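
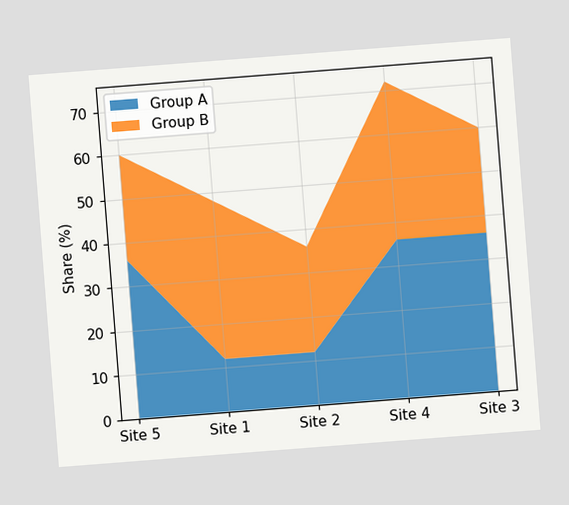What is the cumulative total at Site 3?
The chart is tilted about 4° counter-clockwise. The stacked total at Site 3 reaches 60%.

60%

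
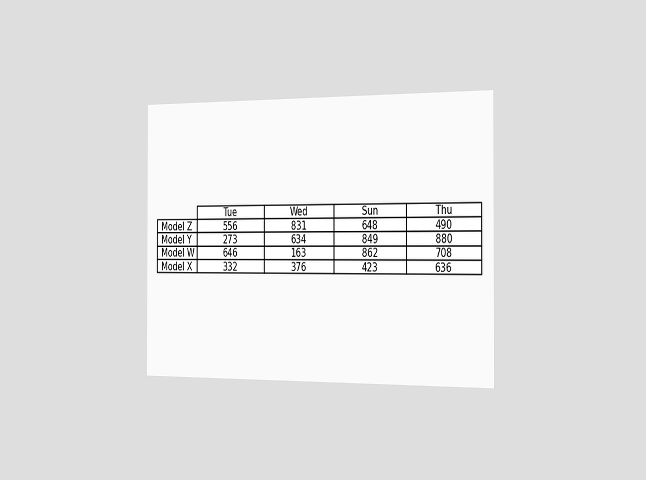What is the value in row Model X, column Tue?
332

The chart is viewed slightly from the right. The (Model X, Tue) cell reads 332.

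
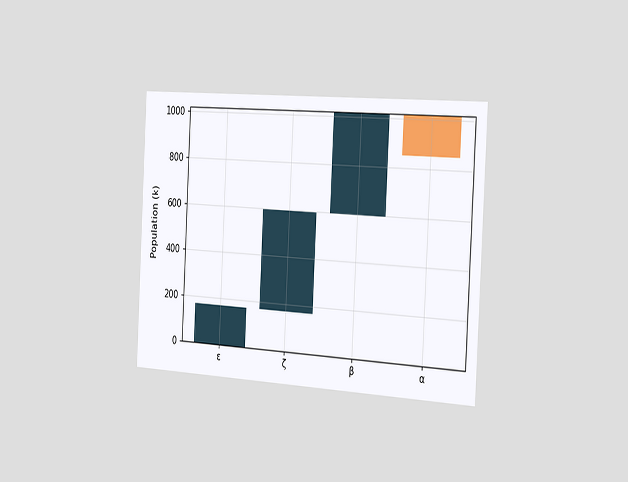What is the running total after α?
The chart is tilted about 3° clockwise and viewed slightly from the right. After α the running total reaches 850k.

850k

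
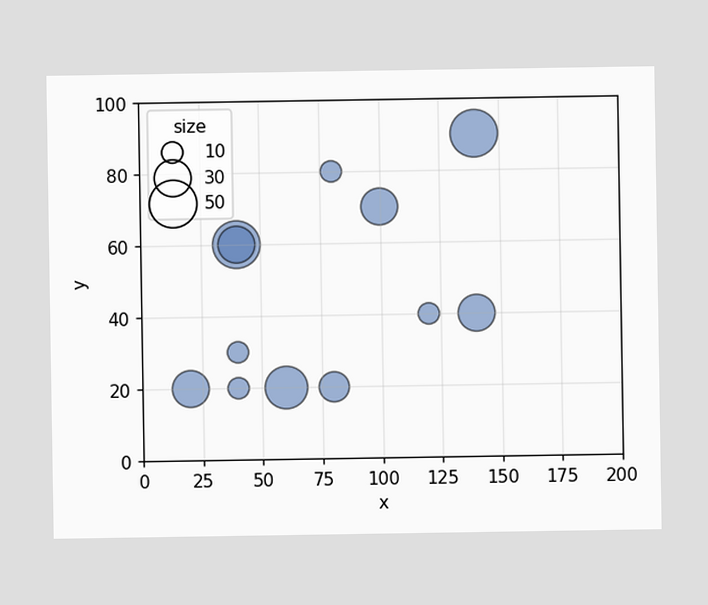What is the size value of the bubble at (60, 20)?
40

Matching the bubble at (60, 20) against the size legend gives 40.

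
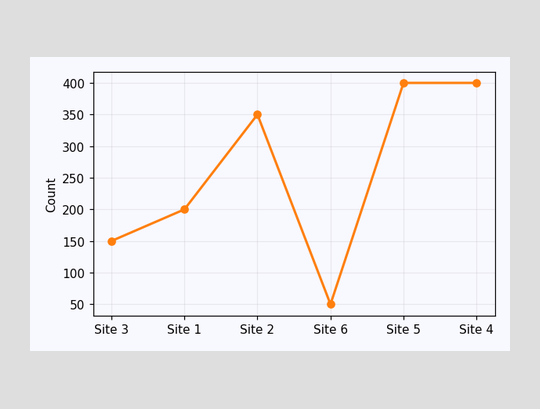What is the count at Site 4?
400

At Site 4, the line is at 400.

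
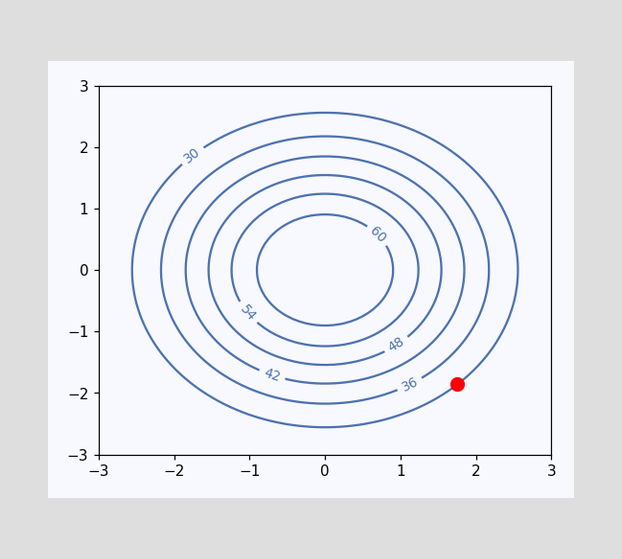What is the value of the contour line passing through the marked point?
The marked point sits on the contour labelled 30.

30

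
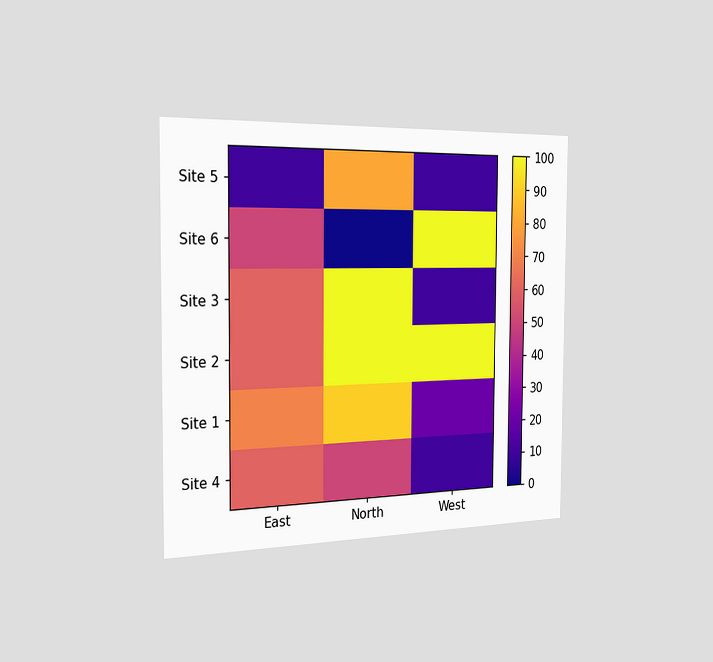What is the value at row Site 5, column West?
The chart is viewed slightly from the left. Matching cell (Site 5, West) against the colorbar gives 10.

10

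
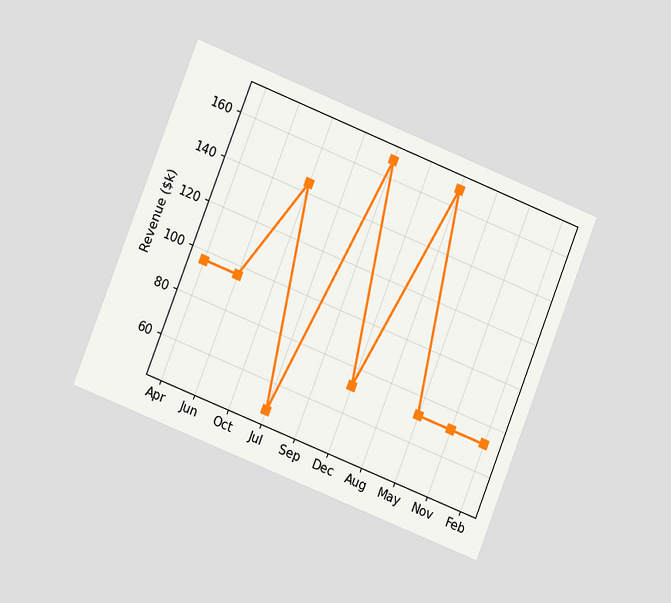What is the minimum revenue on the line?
The chart is tilted about 22° clockwise and viewed at a slight angle. The lowest point is at Jul, and reading across to the y-axis gives $48k.

$48k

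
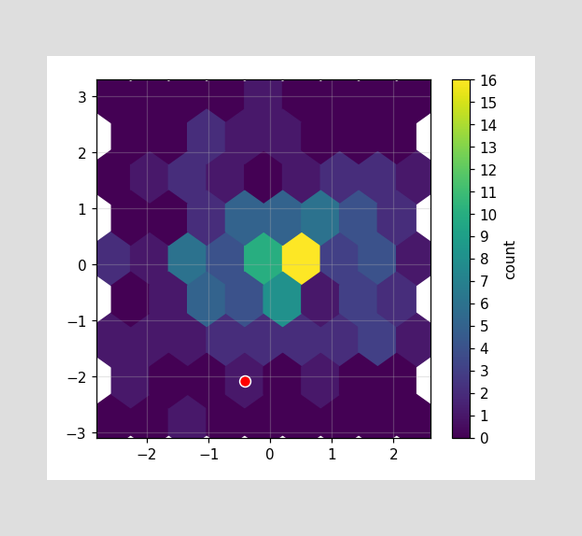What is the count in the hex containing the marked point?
The marked hex reads 1 on the colorbar.

1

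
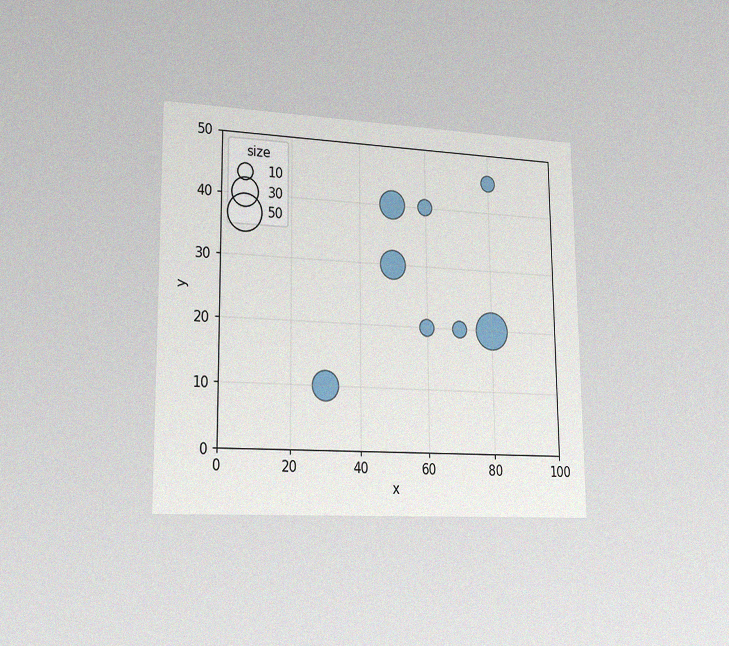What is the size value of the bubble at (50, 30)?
30

The chart is viewed slightly from the left, with some photo noise. Matching the bubble at (50, 30) against the size legend gives 30.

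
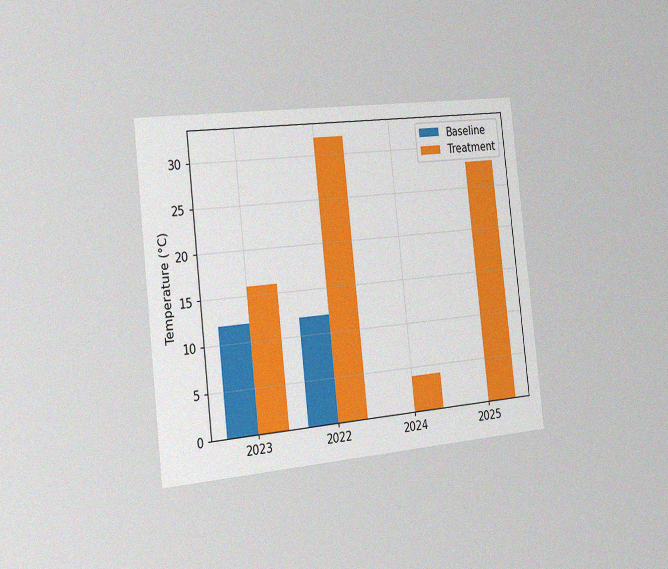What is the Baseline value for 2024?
The chart is tilted about 6° counter-clockwise and viewed slightly from the left, with some photo noise. The Baseline bar at 2024 reaches 0°C on the y-axis.

0°C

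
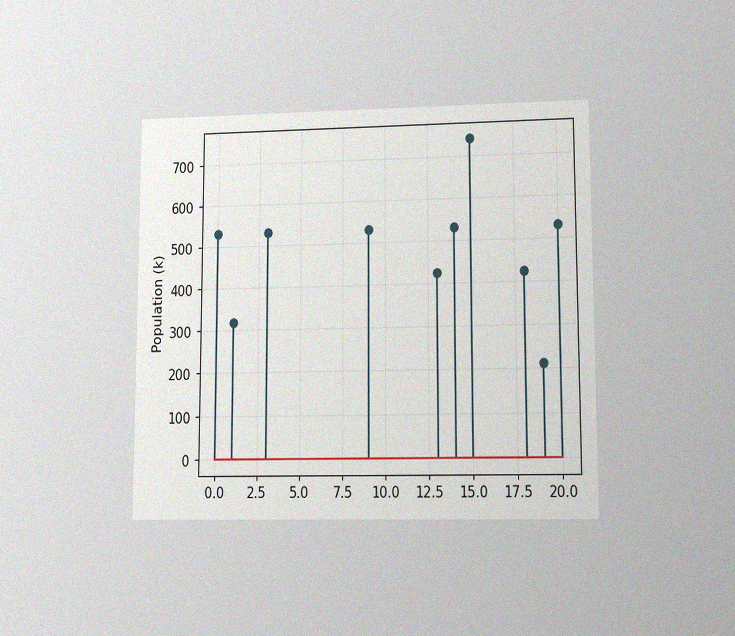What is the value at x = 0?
The chart is viewed at a slight angle, with some photo noise. The stem at x=0 reaches 530k.

530k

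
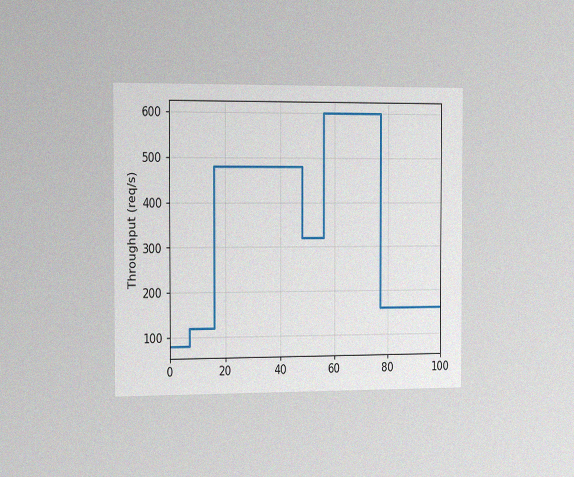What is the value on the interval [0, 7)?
The chart is viewed slightly from the left, with some photo noise. On [0, 7) the step sits at 80req/s.

80req/s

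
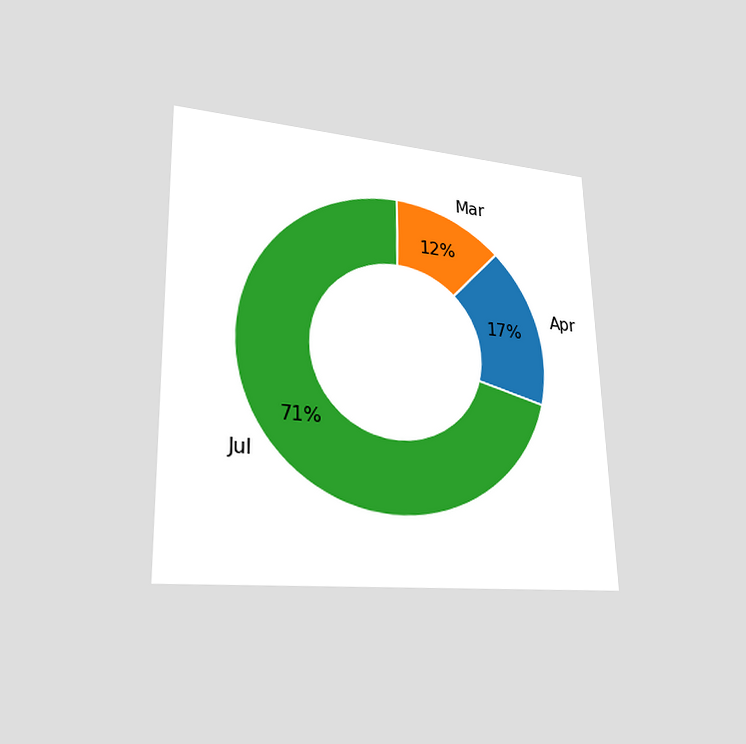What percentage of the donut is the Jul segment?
The chart is viewed at a slight angle. The Jul segment takes up 71% of the ring.

71%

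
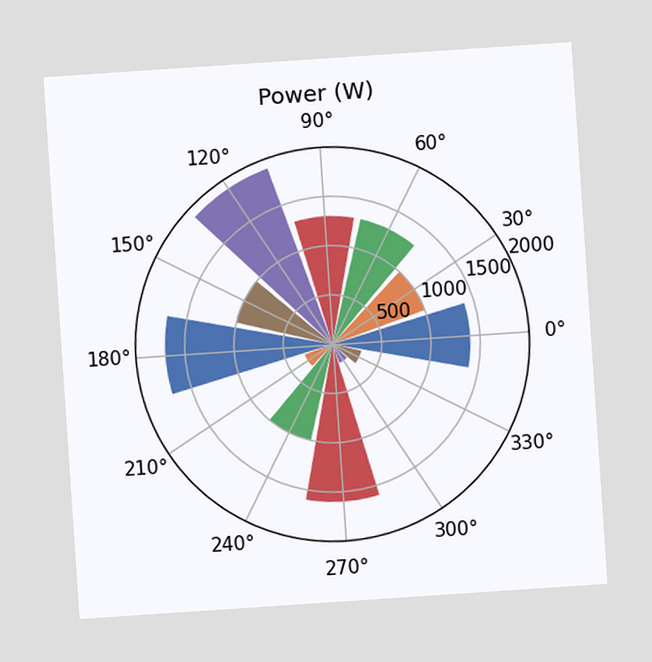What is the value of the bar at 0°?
The chart is tilted about 4° counter-clockwise. The bar at 0° reaches 1400W on the radial axis.

1400W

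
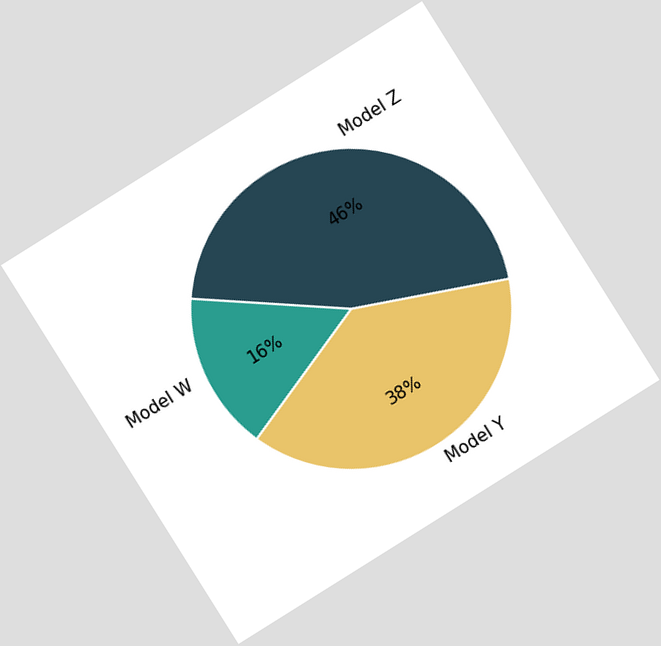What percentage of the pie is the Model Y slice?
38%

The chart is tilted about 32° counter-clockwise. The Model Y slice takes up 38% of the pie.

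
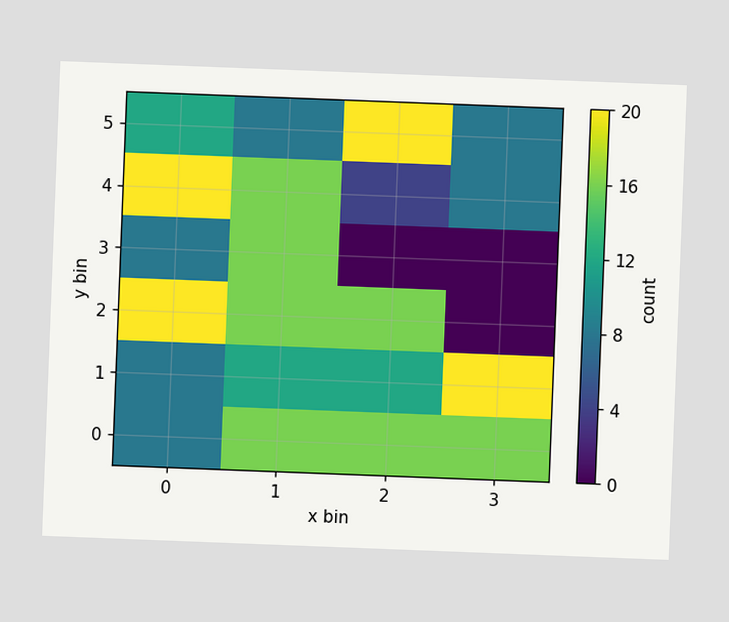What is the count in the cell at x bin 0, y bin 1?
The chart is tilted about 2° clockwise. Matching the cell (0, 1) against the colorbar gives 8.

8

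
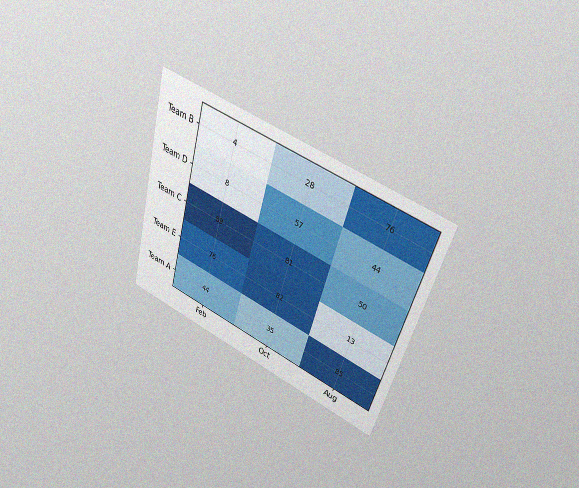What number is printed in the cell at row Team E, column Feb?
The chart is tilted about 16° clockwise and viewed at a slight angle, with some photo noise. The (Team E, Feb) cell reads 76.

76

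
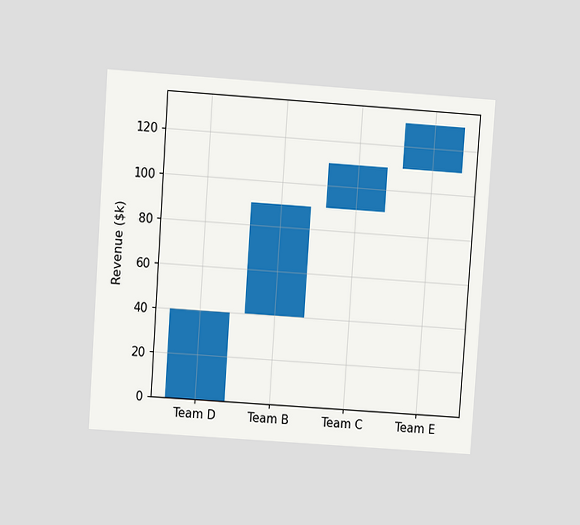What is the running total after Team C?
$110k

The chart is tilted about 4° clockwise and viewed at a slight angle. After Team C the running total reaches $110k.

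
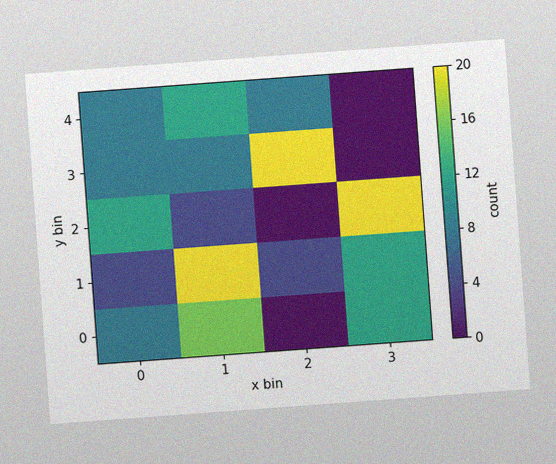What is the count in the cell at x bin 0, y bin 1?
4

The chart is tilted about 4° counter-clockwise, with some photo noise. Matching the cell (0, 1) against the colorbar gives 4.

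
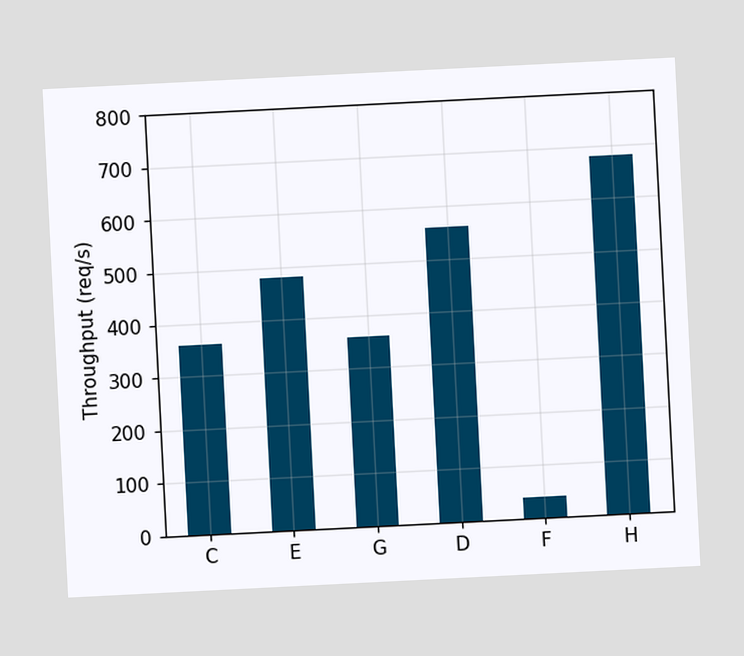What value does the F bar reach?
40req/s

The chart is tilted about 3° counter-clockwise. Reading along the chart's y-axis, the F bar reaches 40req/s.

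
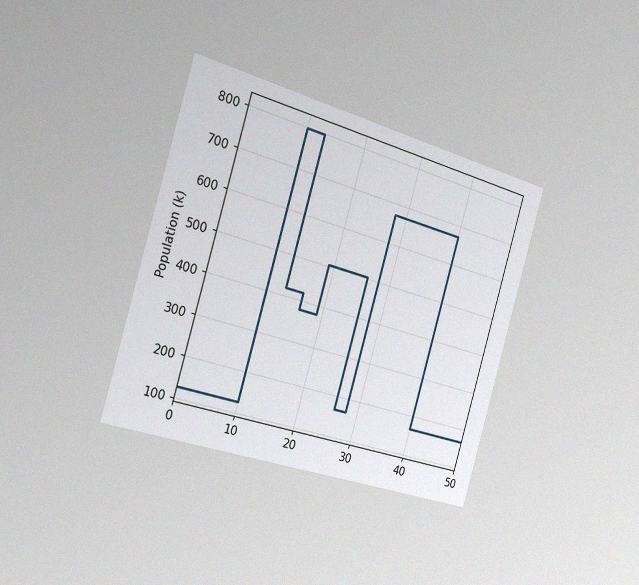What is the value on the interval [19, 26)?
504k

The chart is tilted about 16° clockwise and viewed slightly from the left, with some photo noise. On [19, 26) the step sits at 504k.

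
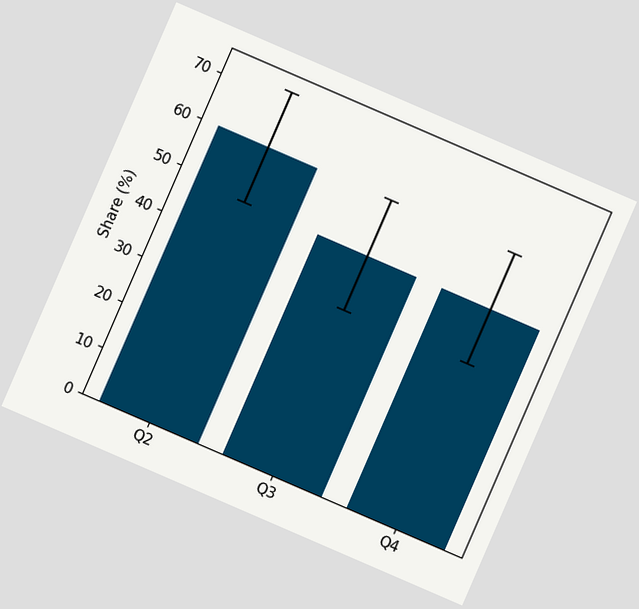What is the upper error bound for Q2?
The chart is tilted about 23° clockwise. The Q2 bar's upper whisker reaches 72%.

72%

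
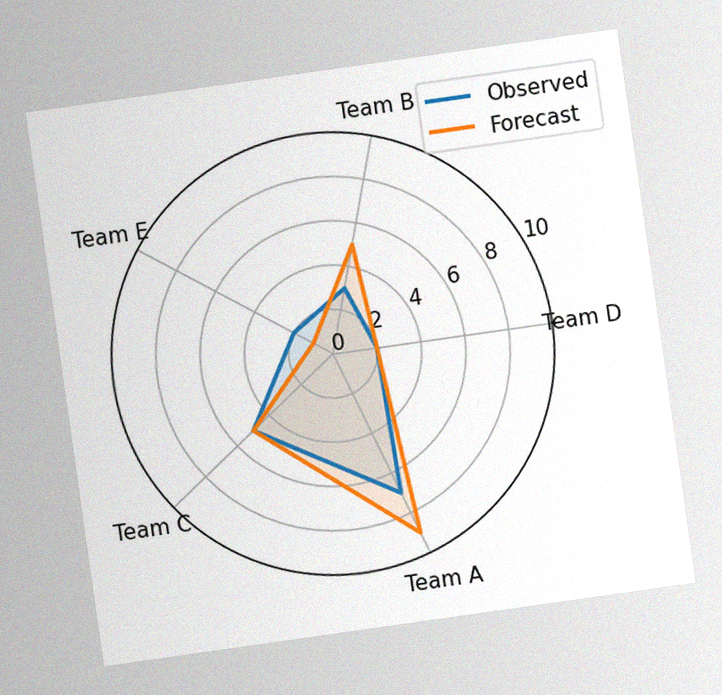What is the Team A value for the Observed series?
7

The chart is tilted about 8° counter-clockwise, with some photo noise. On the Team A axis, Observed reaches 7.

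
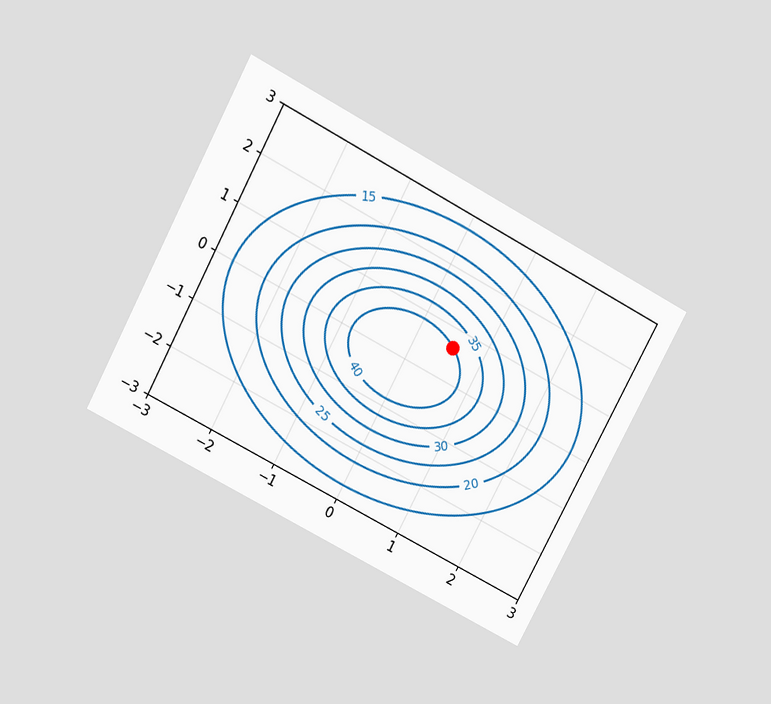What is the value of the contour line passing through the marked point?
40

The chart is tilted about 28° clockwise and viewed slightly from above. The marked point sits on the contour labelled 40.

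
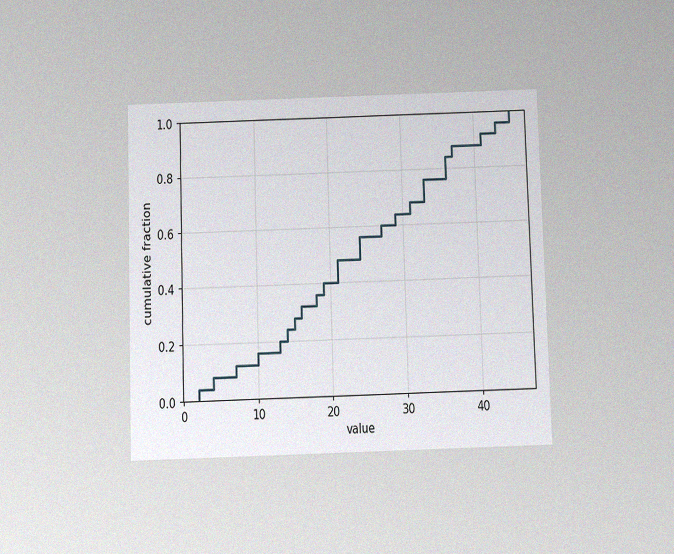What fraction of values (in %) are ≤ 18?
The chart is viewed slightly from below, with some photo noise. At x=18 the ECDF step is at 36%.

36%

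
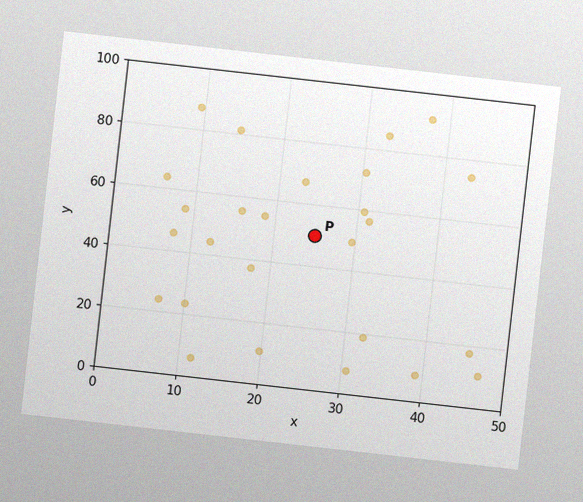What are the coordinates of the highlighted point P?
The chart is tilted about 6° clockwise, with some photo noise. Following the gridlines from P to each axis, P sits at (25, 50).

(25, 50)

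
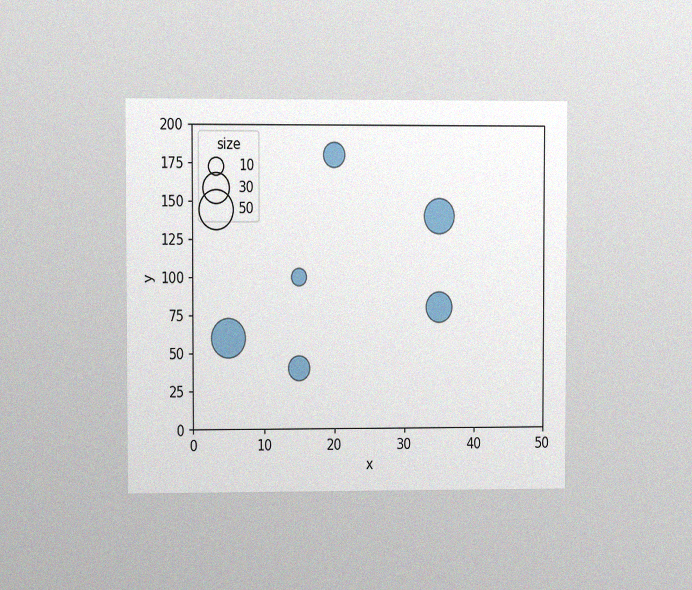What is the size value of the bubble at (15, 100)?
The chart is viewed at a slight angle, with some photo noise. Matching the bubble at (15, 100) against the size legend gives 10.

10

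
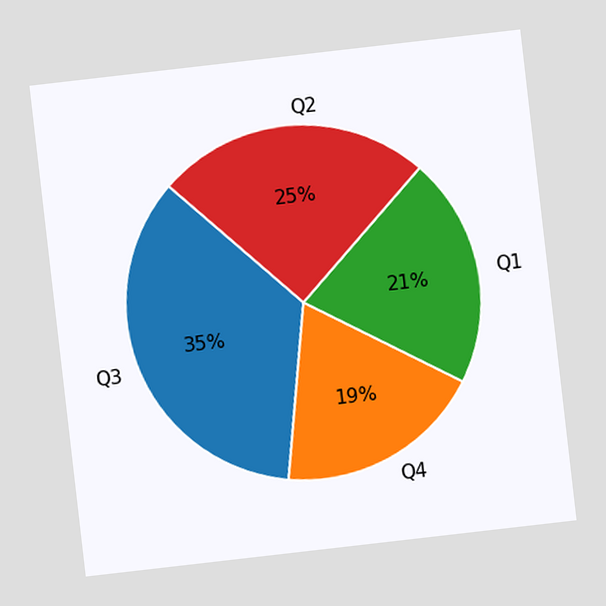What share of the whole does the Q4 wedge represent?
19%

The chart is tilted about 7° counter-clockwise. The Q4 slice takes up 19% of the pie.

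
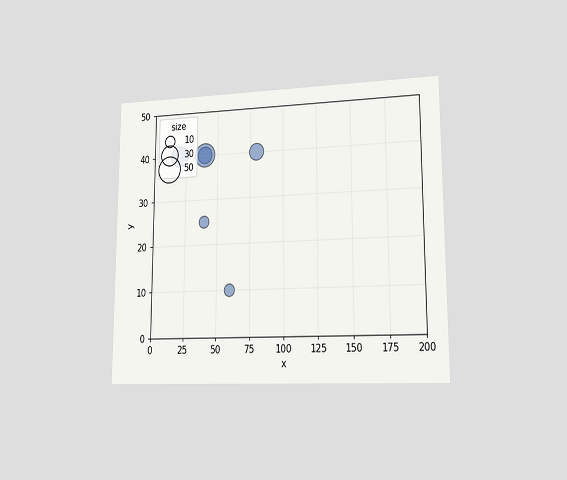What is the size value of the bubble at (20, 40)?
The chart is viewed slightly from the right. Matching the bubble at (20, 40) against the size legend gives 30.

30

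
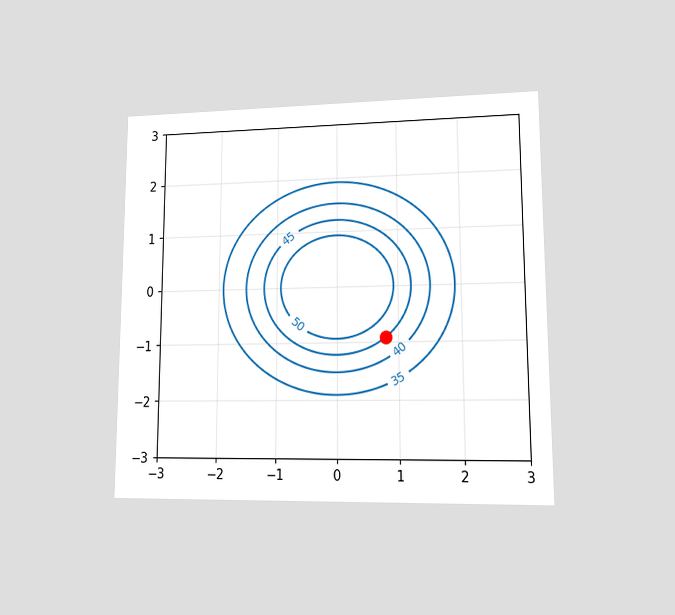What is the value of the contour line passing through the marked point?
45

The chart is viewed at a slight angle. The marked point sits on the contour labelled 45.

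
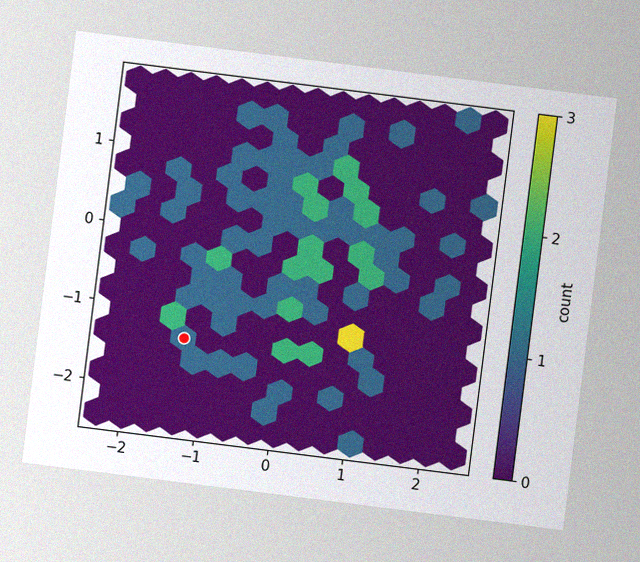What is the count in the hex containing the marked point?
1

The chart is tilted about 7° clockwise, with some photo noise. The marked hex reads 1 on the colorbar.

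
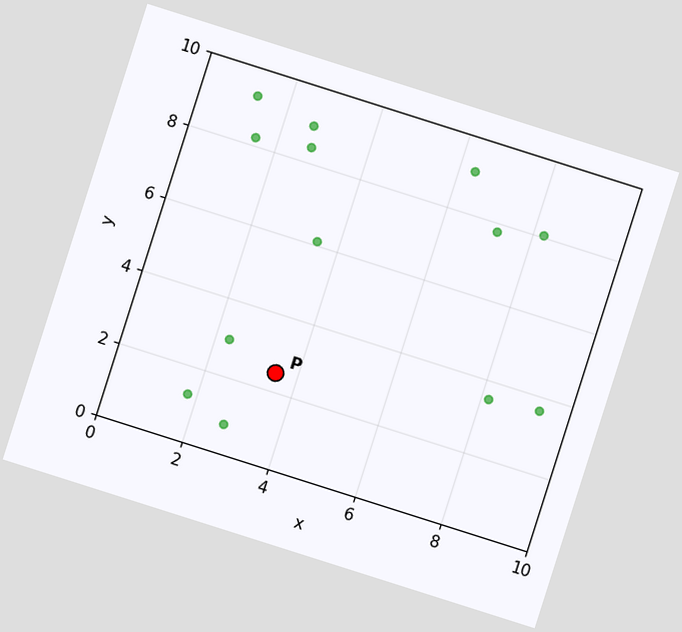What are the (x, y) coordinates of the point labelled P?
(3.5, 2.5)

The chart is tilted about 18° clockwise. Following the gridlines from P to each axis, P sits at (3.5, 2.5).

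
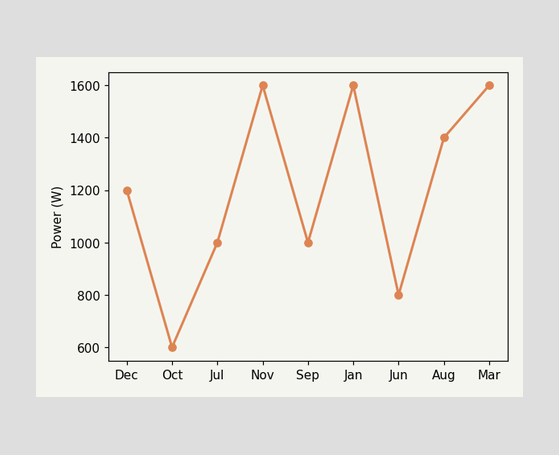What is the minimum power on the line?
600W

The lowest point is at Oct, and reading across to the y-axis gives 600W.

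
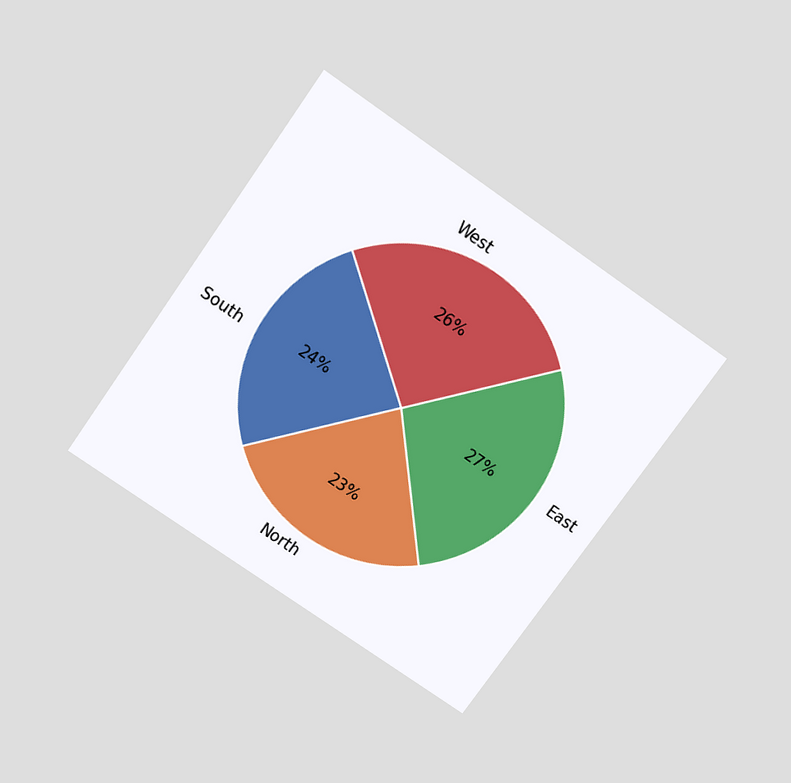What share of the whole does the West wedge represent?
26%

The chart is tilted about 35° clockwise and viewed slightly from above. The West slice takes up 26% of the pie.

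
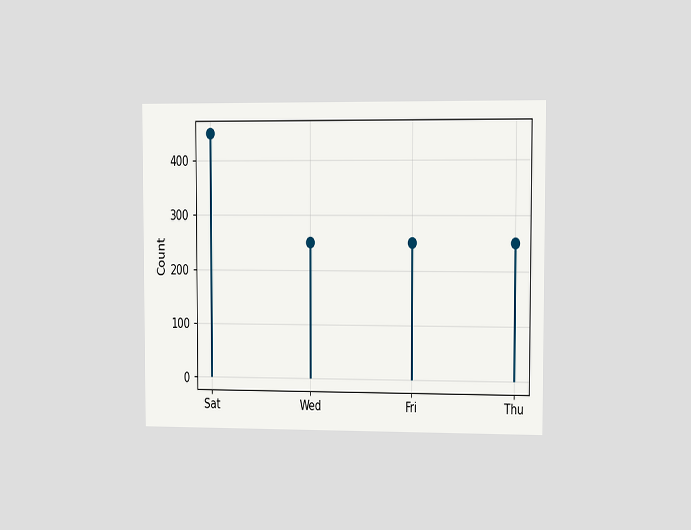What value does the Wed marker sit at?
The chart is viewed slightly from the right. The Wed marker sits at 250.

250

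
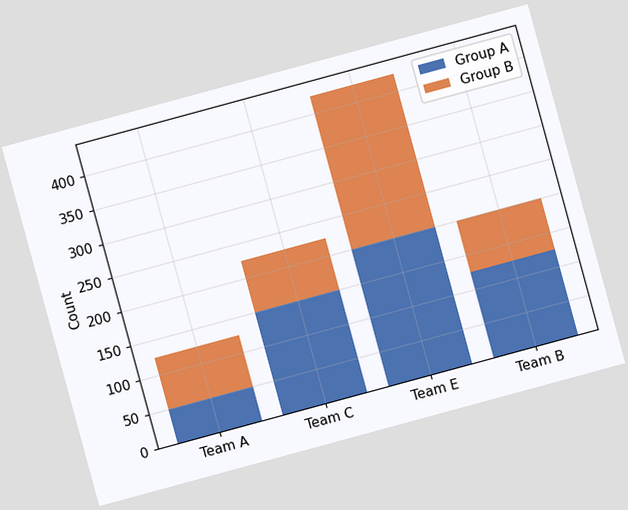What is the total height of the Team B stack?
The chart is tilted about 15° counter-clockwise. The Team B stack's top reaches 200 on the y-axis.

200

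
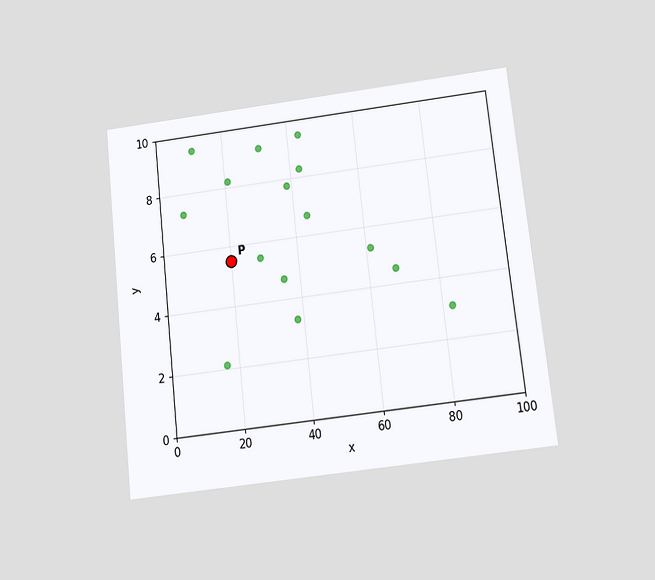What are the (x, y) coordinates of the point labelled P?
(20, 5.5)

The chart is tilted about 6° counter-clockwise and viewed slightly from below. Following the gridlines from P to each axis, P sits at (20, 5.5).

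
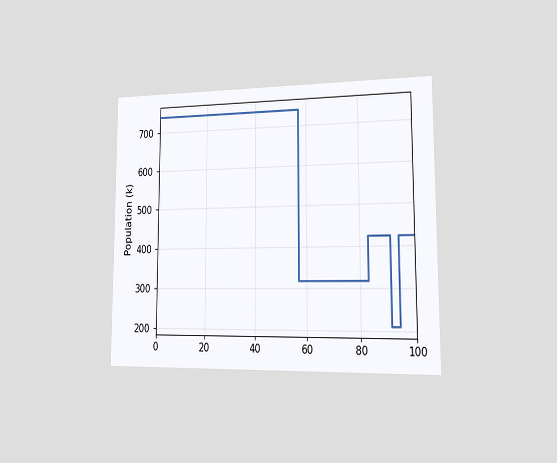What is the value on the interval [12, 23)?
The chart is viewed slightly from the right. On [12, 23) the step sits at 742k.

742k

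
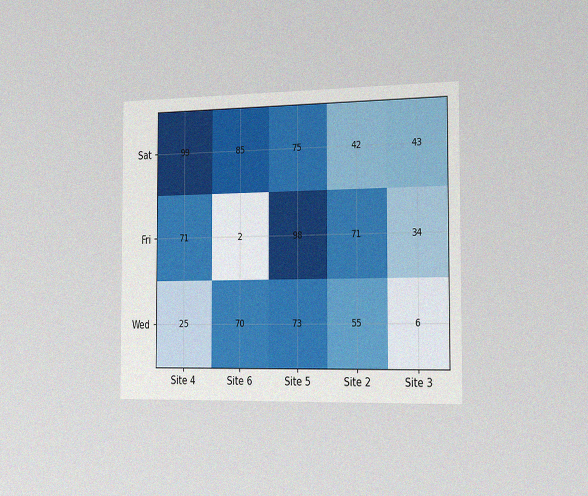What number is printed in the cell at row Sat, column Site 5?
The chart is viewed slightly from the right, with some photo noise. The (Sat, Site 5) cell reads 75.

75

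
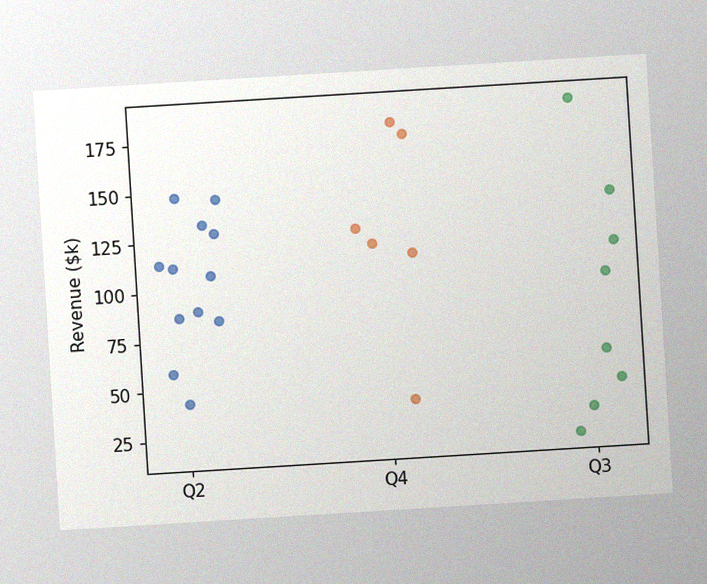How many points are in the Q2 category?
The chart is tilted about 4° counter-clockwise, with some photo noise. Counting the markers in the Q2 column gives 12.

12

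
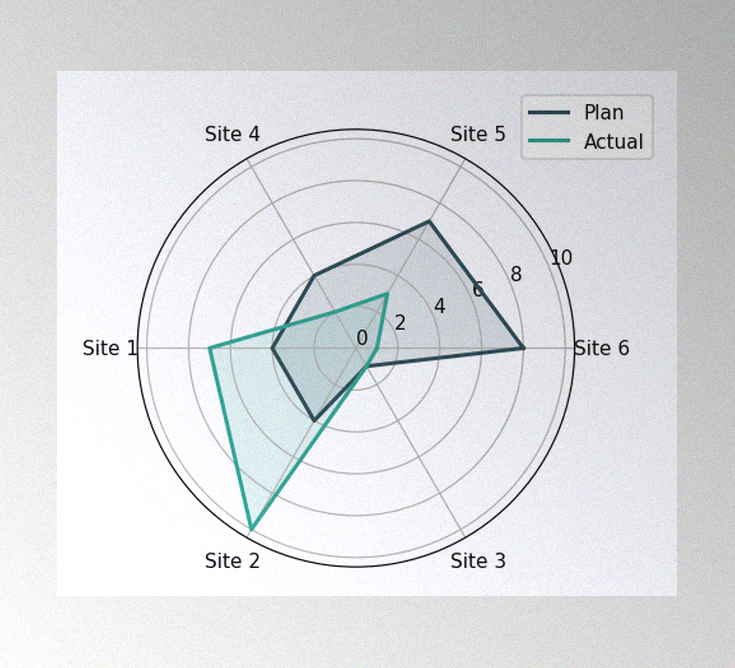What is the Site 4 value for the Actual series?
The image has some photo noise and uneven lighting. On the Site 4 axis, Actual reaches 2.

2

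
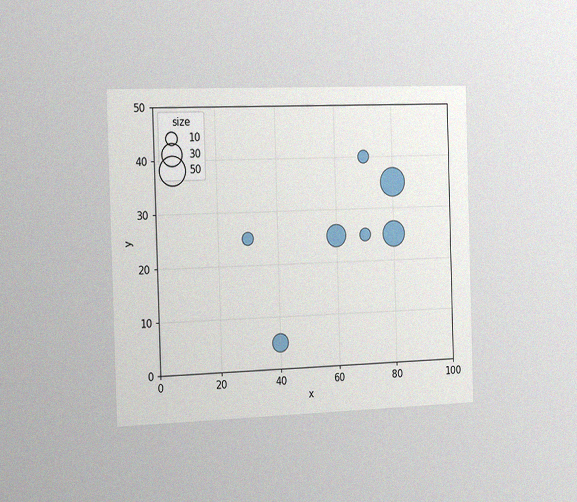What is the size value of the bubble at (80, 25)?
The chart is viewed slightly from the left, with some photo noise. Matching the bubble at (80, 25) against the size legend gives 40.

40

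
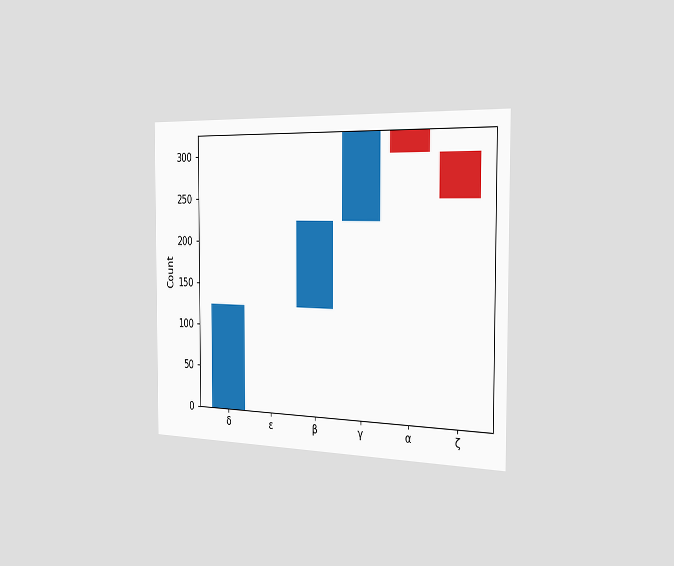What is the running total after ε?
The chart is viewed slightly from the right. After ε the running total reaches 125.

125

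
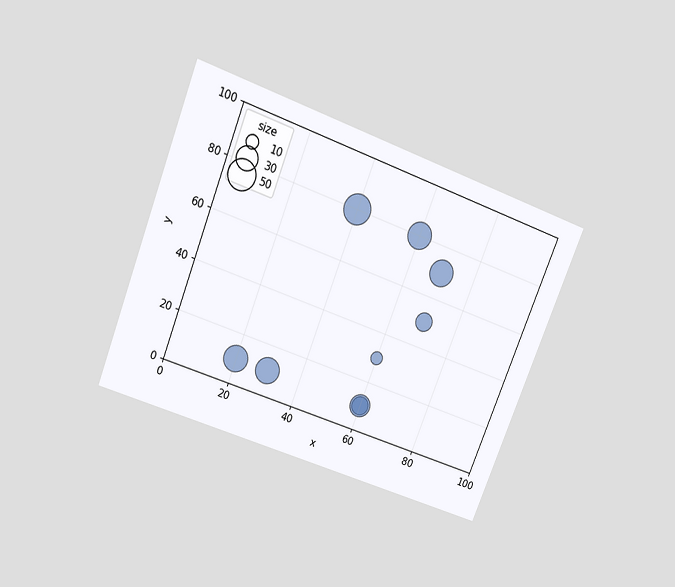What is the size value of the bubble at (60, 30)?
The chart is tilted about 21° clockwise and viewed slightly from above. Matching the bubble at (60, 30) against the size legend gives 10.

10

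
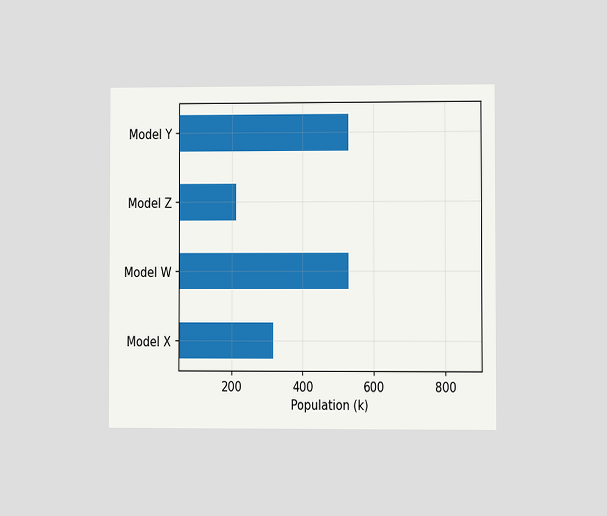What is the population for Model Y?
The chart is viewed at a slight angle. Reading along the chart's x-axis, the Model Y bar reaches 530k.

530k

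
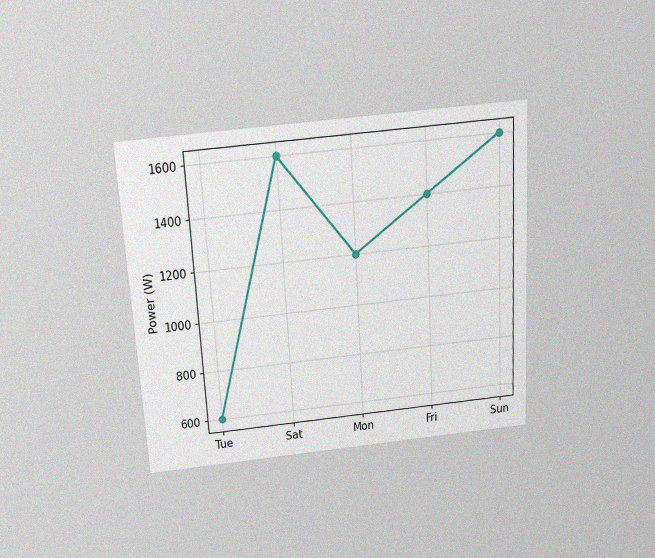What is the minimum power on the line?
600W

The chart is tilted about 3° counter-clockwise and viewed slightly from above, with some photo noise. The lowest point is at Tue, and reading across to the y-axis gives 600W.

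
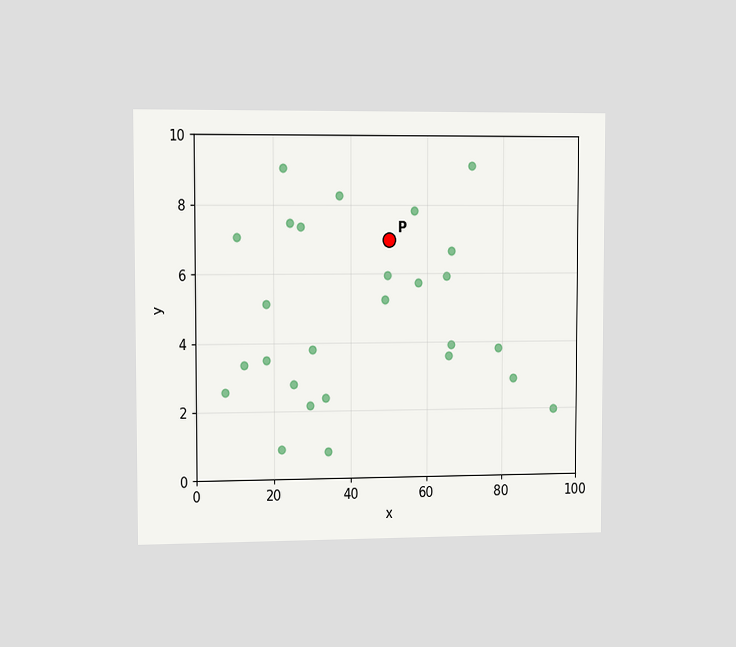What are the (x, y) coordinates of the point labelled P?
(50, 7)

The chart is viewed slightly from the left. Following the gridlines from P to each axis, P sits at (50, 7).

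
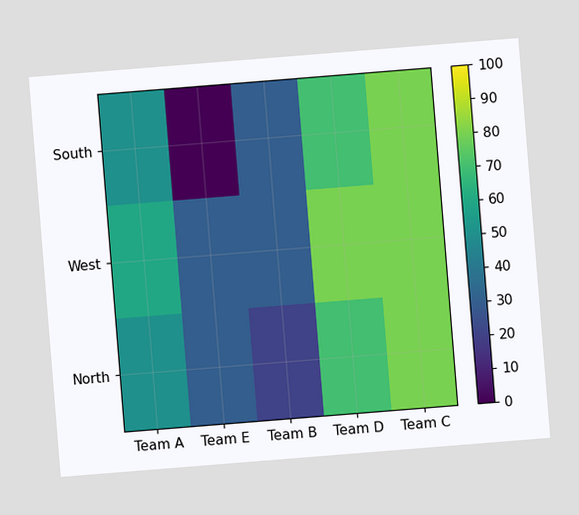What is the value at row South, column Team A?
50

The chart is tilted about 5° counter-clockwise. Matching cell (South, Team A) against the colorbar gives 50.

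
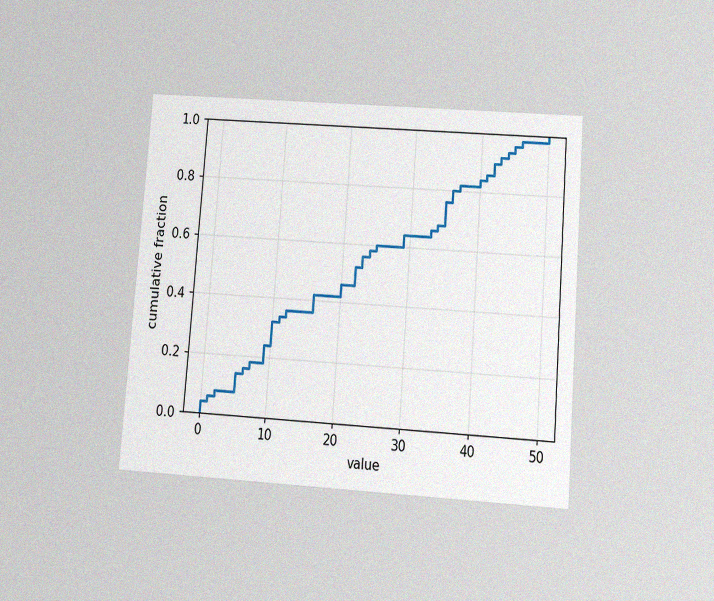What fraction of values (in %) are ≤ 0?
The chart is tilted about 4° clockwise and viewed slightly from below, with some photo noise. At x=0 the ECDF step is at 4%.

4%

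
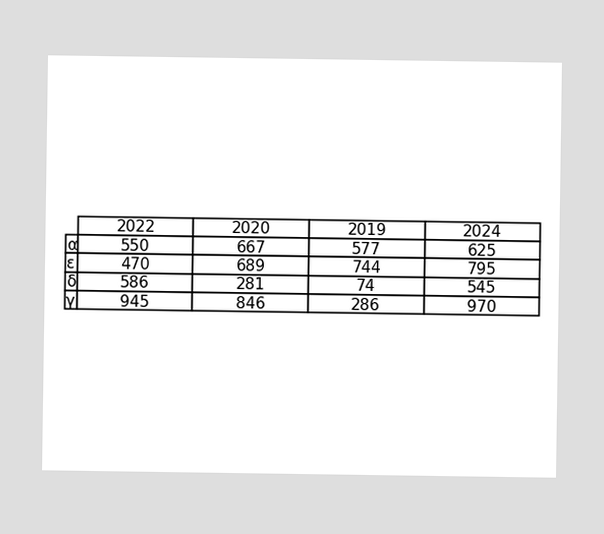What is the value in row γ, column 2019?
The (γ, 2019) cell reads 286.

286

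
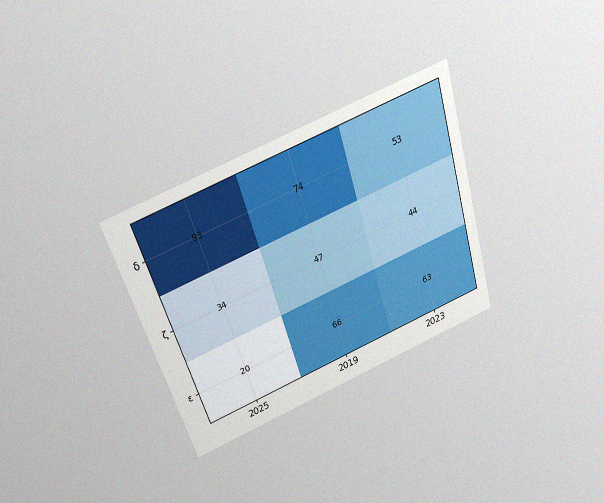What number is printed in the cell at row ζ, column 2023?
The chart is tilted about 18° counter-clockwise and viewed slightly from above, with some photo noise. The (ζ, 2023) cell reads 44.

44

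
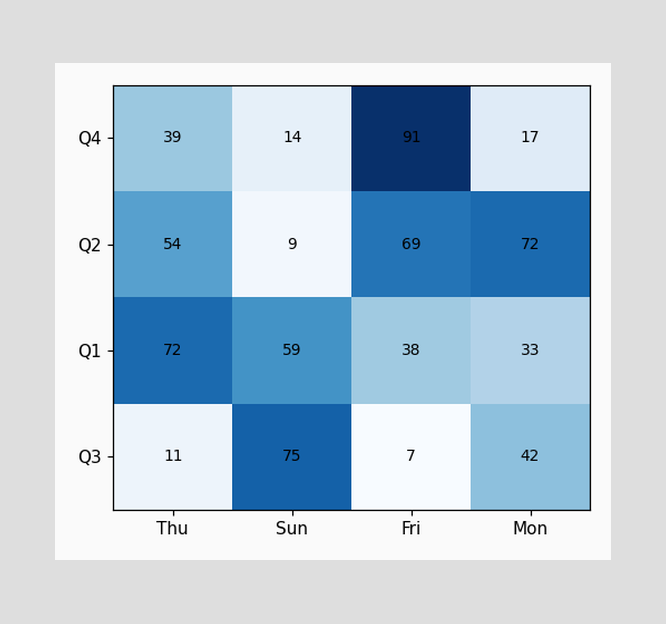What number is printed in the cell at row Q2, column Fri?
69

The (Q2, Fri) cell reads 69.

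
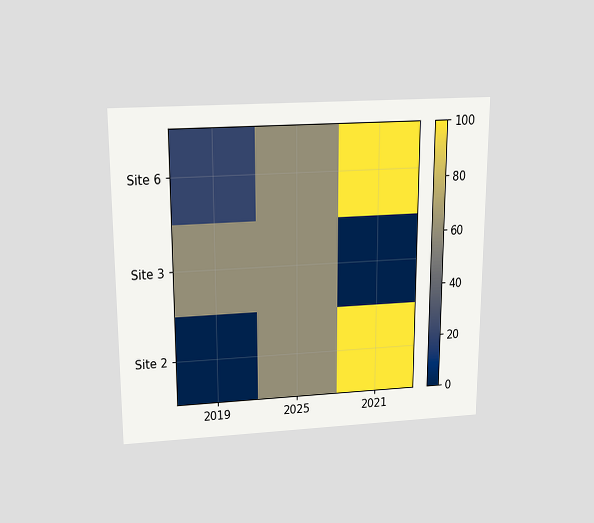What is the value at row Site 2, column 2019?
0

The chart is viewed slightly from above. Matching cell (Site 2, 2019) against the colorbar gives 0.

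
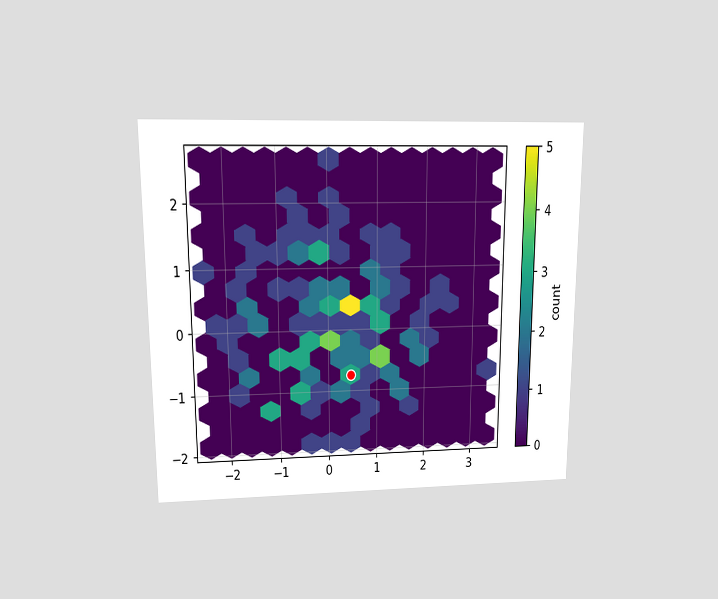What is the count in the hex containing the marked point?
3

The chart is viewed at a slight angle. The marked hex reads 3 on the colorbar.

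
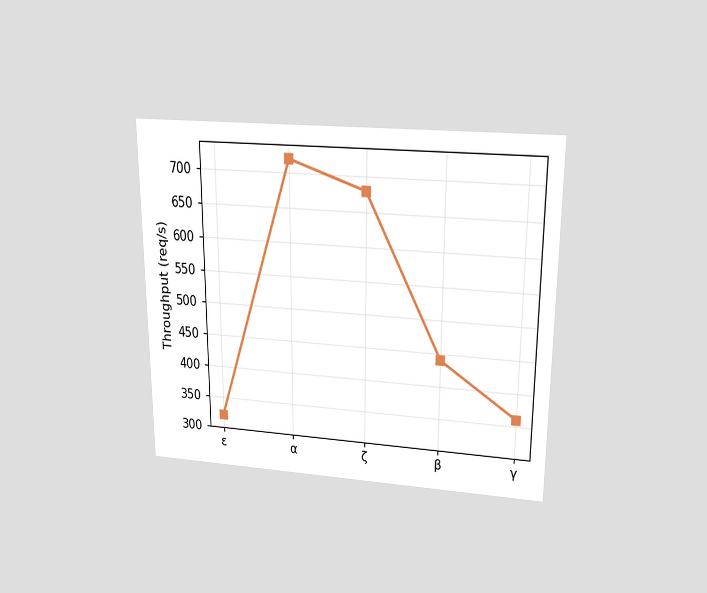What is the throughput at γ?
The chart is viewed slightly from above. At γ, the line is at 360req/s.

360req/s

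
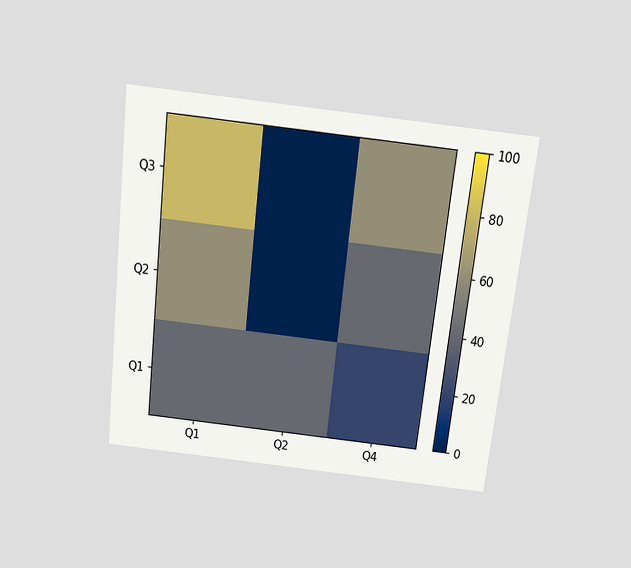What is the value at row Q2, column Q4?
The chart is tilted about 6° clockwise and viewed slightly from above. Matching cell (Q2, Q4) against the colorbar gives 40.

40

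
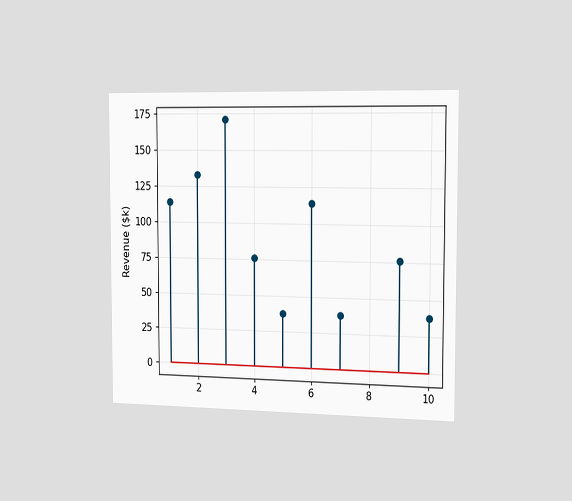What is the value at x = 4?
The chart is viewed slightly from the right. The stem at x=4 reaches $76k.

$76k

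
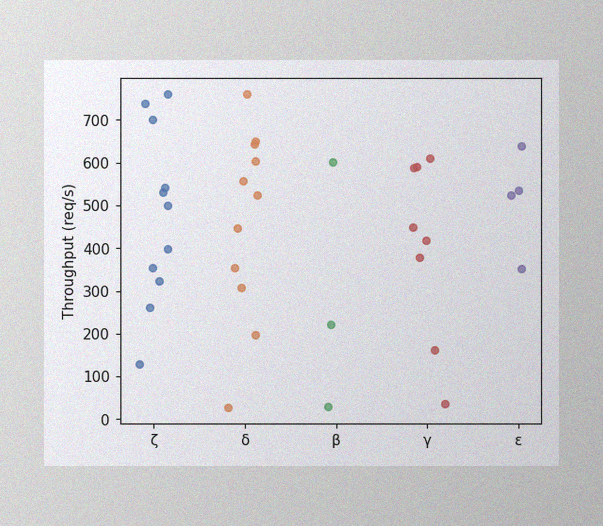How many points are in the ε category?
The image has some photo noise and uneven lighting. Counting the markers in the ε column gives 4.

4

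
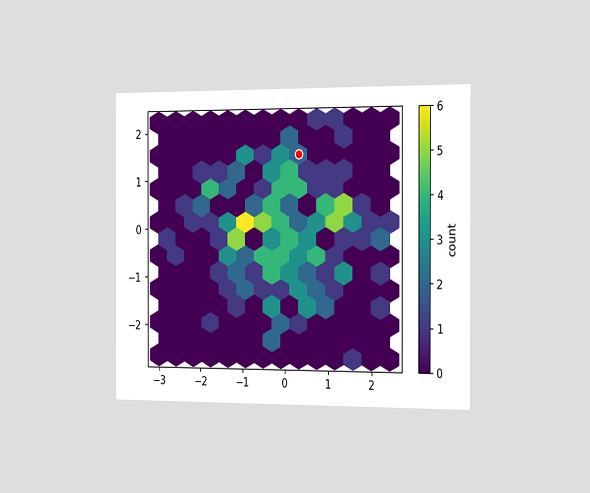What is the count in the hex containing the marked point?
The chart is viewed slightly from the right. The marked hex reads 2 on the colorbar.

2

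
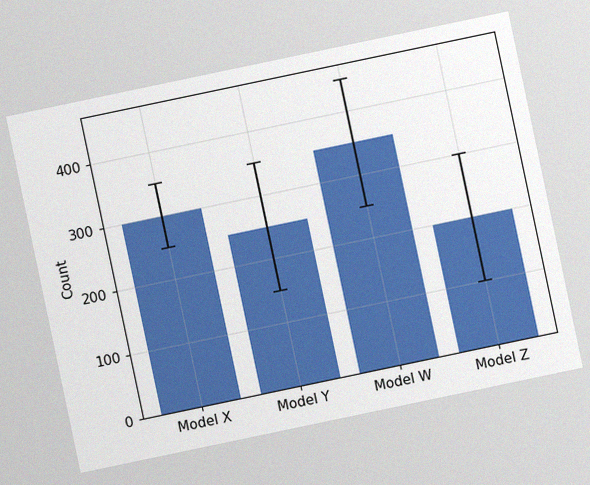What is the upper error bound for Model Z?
300

The chart is tilted about 12° counter-clockwise, with some photo noise. The Model Z bar's upper whisker reaches 300.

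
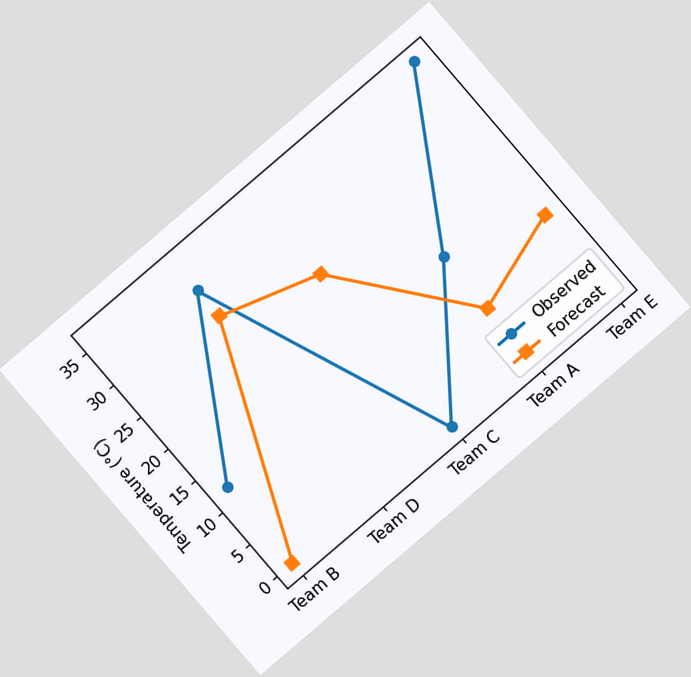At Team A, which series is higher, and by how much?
Observed, by 8°C

The chart is tilted about 41° counter-clockwise. At Team A, Observed sits above the other line by 8°C.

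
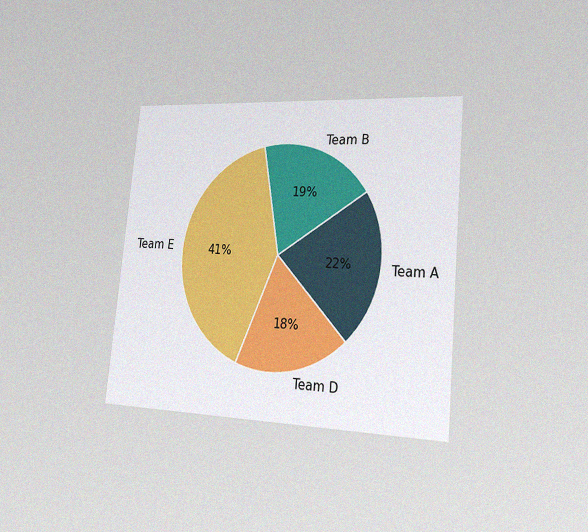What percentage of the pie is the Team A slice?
The chart is tilted about 5° clockwise and viewed slightly from the right, with some photo noise. The Team A slice takes up 22% of the pie.

22%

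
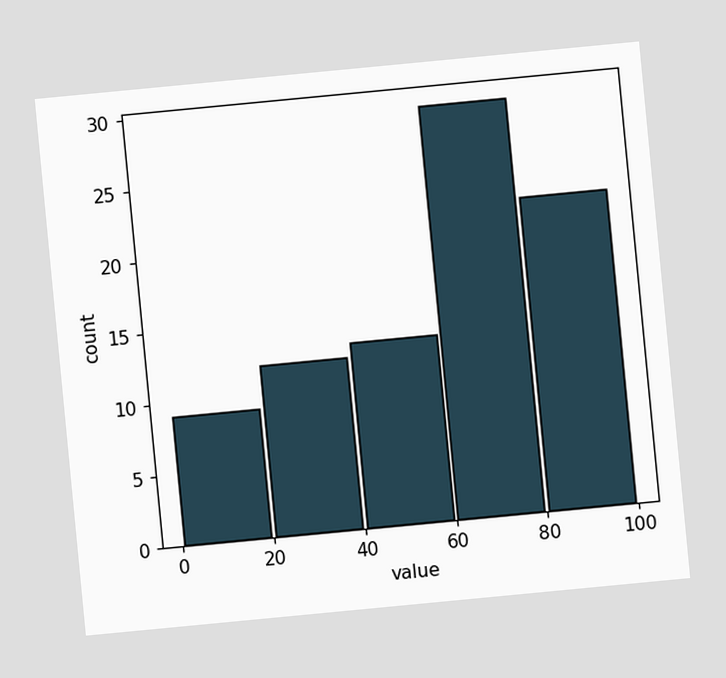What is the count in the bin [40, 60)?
13

The chart is tilted about 5° counter-clockwise. The [40, 60) bin has height 13.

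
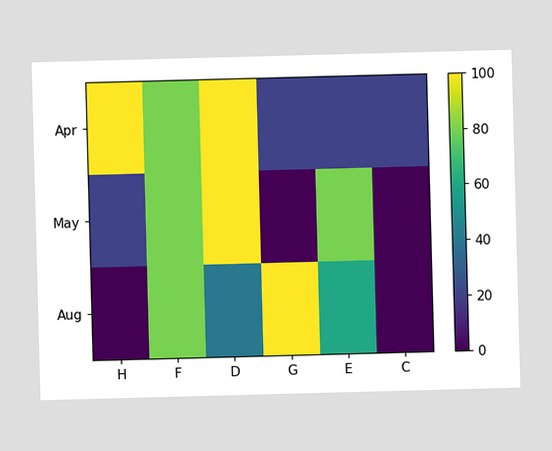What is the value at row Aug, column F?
80

Matching cell (Aug, F) against the colorbar gives 80.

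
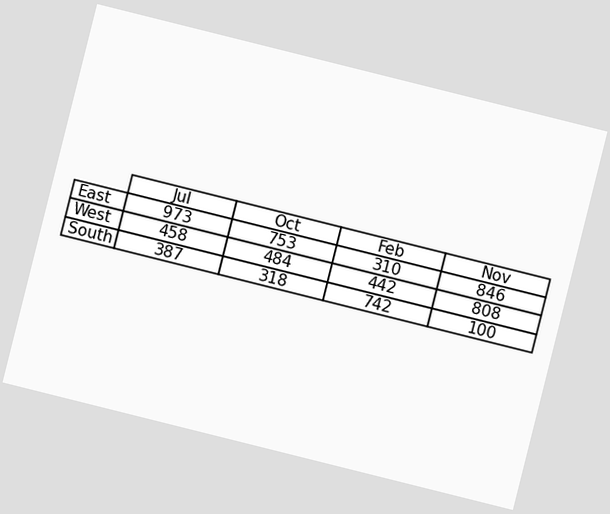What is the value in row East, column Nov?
The chart is tilted about 14° clockwise. The (East, Nov) cell reads 846.

846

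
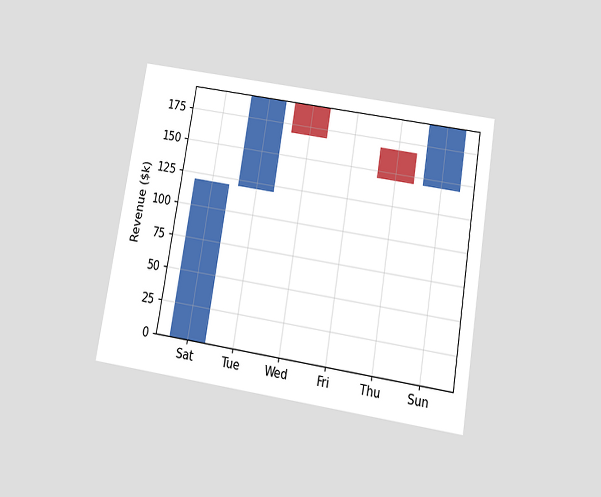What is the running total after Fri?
The chart is tilted about 9° clockwise and viewed slightly from below. After Fri the running total reaches $168k.

$168k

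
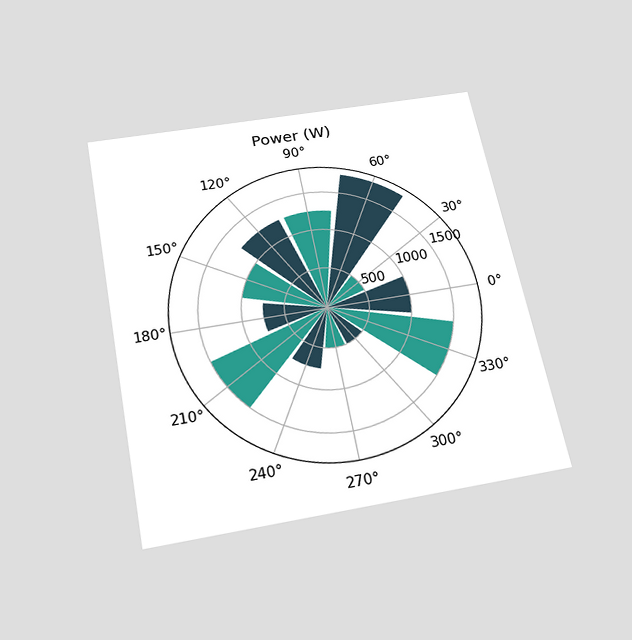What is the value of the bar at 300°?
500W

The chart is tilted about 11° counter-clockwise and viewed slightly from below. The bar at 300° reaches 500W on the radial axis.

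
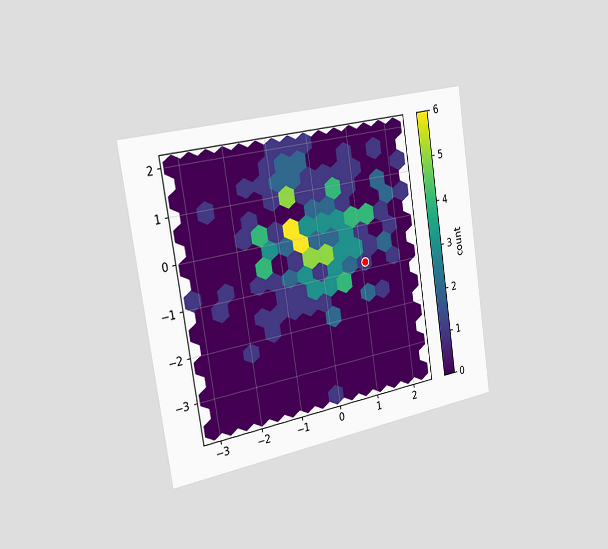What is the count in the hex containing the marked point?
The chart is tilted about 9° counter-clockwise and viewed slightly from the left. The marked hex reads 1 on the colorbar.

1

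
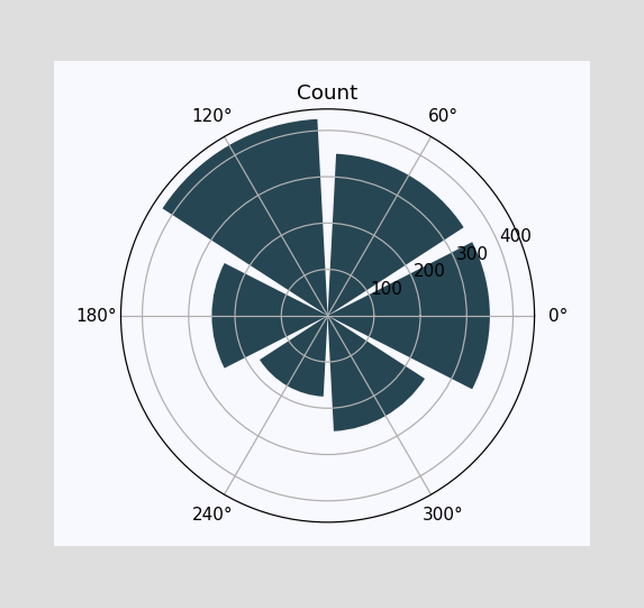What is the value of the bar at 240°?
The bar at 240° reaches 175 on the radial axis.

175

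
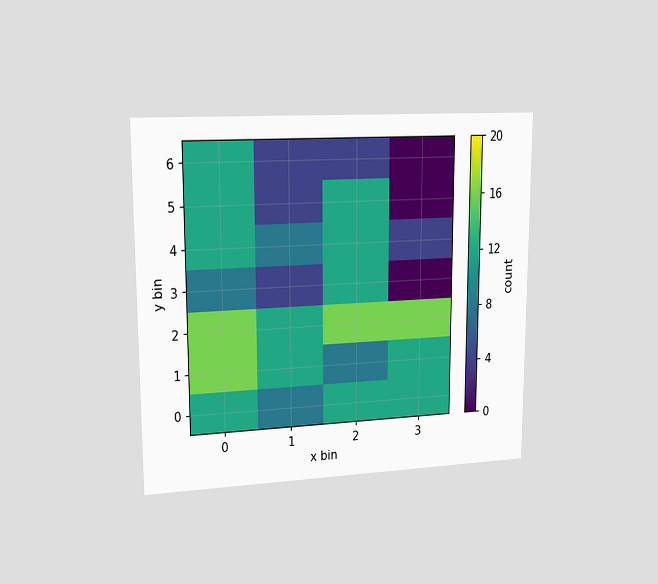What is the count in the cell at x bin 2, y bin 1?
8

The chart is viewed slightly from the left. Matching the cell (2, 1) against the colorbar gives 8.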